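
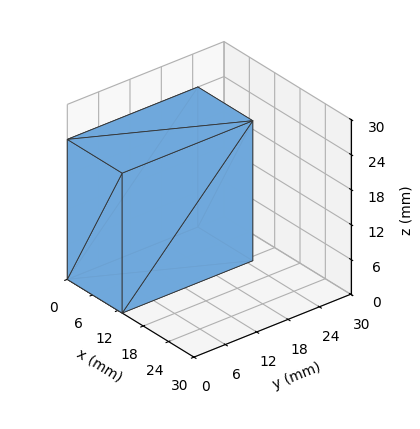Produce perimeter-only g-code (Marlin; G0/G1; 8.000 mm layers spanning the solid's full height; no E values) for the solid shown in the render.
Reading the render: the shape is a rectangular box, roughly 13 × 25 mm footprint and 24 mm tall (dimensions read to the nearest mm from the axis ticks). For the g-code, the solid's height is divided into equal slices at the stated Δz and each level perimeter traced with G1 moves after a G0 lift.

; perimeter-only toolpath
G21 ; units = mm
G90 ; absolute positioning
G28 ; home
; layer 1
G0 Z8.000
G0 X0.000 Y0.000
G1 X13.000 Y0.000
G1 X13.000 Y25.000
G1 X0.000 Y25.000
G1 X0.000 Y0.000
; layer 2
G0 Z16.000
G0 X0.000 Y0.000
G1 X13.000 Y0.000
G1 X13.000 Y25.000
G1 X0.000 Y25.000
G1 X0.000 Y0.000
; layer 3
G0 Z24.000
G0 X0.000 Y0.000
G1 X13.000 Y0.000
G1 X13.000 Y25.000
G1 X0.000 Y25.000
G1 X0.000 Y0.000
M2 ; end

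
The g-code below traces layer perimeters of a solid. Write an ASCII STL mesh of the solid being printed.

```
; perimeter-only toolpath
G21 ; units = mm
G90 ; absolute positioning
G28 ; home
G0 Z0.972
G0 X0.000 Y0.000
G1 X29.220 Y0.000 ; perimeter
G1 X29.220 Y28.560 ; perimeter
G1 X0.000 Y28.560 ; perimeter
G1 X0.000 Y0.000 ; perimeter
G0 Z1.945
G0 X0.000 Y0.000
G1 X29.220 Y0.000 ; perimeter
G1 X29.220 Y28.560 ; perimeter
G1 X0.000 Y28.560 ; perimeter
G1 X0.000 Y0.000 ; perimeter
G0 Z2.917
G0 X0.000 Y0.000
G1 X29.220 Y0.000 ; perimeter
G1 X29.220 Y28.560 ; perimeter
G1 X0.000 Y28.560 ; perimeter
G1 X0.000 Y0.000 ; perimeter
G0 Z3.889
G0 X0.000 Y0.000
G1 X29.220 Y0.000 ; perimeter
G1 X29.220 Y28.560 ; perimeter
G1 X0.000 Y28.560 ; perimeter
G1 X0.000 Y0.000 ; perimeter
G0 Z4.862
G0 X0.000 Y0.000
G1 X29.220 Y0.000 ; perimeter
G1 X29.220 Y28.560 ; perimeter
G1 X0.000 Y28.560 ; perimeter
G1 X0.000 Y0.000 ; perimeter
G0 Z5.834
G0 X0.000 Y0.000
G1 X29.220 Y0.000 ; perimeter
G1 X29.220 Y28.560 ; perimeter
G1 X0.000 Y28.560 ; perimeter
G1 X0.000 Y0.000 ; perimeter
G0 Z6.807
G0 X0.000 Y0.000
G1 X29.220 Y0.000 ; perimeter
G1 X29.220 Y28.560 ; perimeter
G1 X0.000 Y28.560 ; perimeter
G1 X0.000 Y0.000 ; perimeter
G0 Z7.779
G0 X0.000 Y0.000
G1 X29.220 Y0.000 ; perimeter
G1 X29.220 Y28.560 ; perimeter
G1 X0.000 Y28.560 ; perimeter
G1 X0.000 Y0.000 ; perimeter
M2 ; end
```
solid part
  facet normal 0.0000 0.0000 -1.0000
    outer loop
      vertex 29.220 28.560 0.000
      vertex 29.220 0.000 0.000
      vertex 0.000 0.000 0.000
    endloop
  endfacet
  facet normal 0.0000 0.0000 -1.0000
    outer loop
      vertex 0.000 28.560 0.000
      vertex 29.220 28.560 0.000
      vertex 0.000 0.000 0.000
    endloop
  endfacet
  facet normal 0.0000 0.0000 1.0000
    outer loop
      vertex 0.000 0.000 7.779
      vertex 29.220 0.000 7.779
      vertex 29.220 28.560 7.779
    endloop
  endfacet
  facet normal 0.0000 0.0000 1.0000
    outer loop
      vertex 0.000 0.000 7.779
      vertex 29.220 28.560 7.779
      vertex 0.000 28.560 7.779
    endloop
  endfacet
  facet normal 0.0000 -1.0000 0.0000
    outer loop
      vertex 0.000 0.000 0.000
      vertex 29.220 0.000 0.000
      vertex 29.220 0.000 7.779
    endloop
  endfacet
  facet normal 0.0000 -1.0000 0.0000
    outer loop
      vertex 0.000 0.000 0.000
      vertex 29.220 0.000 7.779
      vertex 0.000 0.000 7.779
    endloop
  endfacet
  facet normal 0.0000 1.0000 0.0000
    outer loop
      vertex 29.220 28.560 7.779
      vertex 29.220 28.560 0.000
      vertex 0.000 28.560 0.000
    endloop
  endfacet
  facet normal 0.0000 1.0000 0.0000
    outer loop
      vertex 0.000 28.560 7.779
      vertex 29.220 28.560 7.779
      vertex 0.000 28.560 0.000
    endloop
  endfacet
  facet normal -1.0000 0.0000 0.0000
    outer loop
      vertex 0.000 28.560 7.779
      vertex 0.000 28.560 0.000
      vertex 0.000 0.000 0.000
    endloop
  endfacet
  facet normal -1.0000 0.0000 0.0000
    outer loop
      vertex 0.000 0.000 7.779
      vertex 0.000 28.560 7.779
      vertex 0.000 0.000 0.000
    endloop
  endfacet
  facet normal 1.0000 0.0000 0.0000
    outer loop
      vertex 29.220 0.000 0.000
      vertex 29.220 28.560 0.000
      vertex 29.220 28.560 7.779
    endloop
  endfacet
  facet normal 1.0000 0.0000 0.0000
    outer loop
      vertex 29.220 0.000 0.000
      vertex 29.220 28.560 7.779
      vertex 29.220 0.000 7.779
    endloop
  endfacet
endsolid part

The G0 Z moves step by Δz≈0.972 mm. Every layer's G1 loop is the same polygon, so the solid is a straight extrusion of it from z=0 to z≈7.78. Closing with flat bottom and top caps and triangulating gives 12 facets — a rectangular box, roughly 29.2 × 28.6 mm footprint and 7.78 mm tall.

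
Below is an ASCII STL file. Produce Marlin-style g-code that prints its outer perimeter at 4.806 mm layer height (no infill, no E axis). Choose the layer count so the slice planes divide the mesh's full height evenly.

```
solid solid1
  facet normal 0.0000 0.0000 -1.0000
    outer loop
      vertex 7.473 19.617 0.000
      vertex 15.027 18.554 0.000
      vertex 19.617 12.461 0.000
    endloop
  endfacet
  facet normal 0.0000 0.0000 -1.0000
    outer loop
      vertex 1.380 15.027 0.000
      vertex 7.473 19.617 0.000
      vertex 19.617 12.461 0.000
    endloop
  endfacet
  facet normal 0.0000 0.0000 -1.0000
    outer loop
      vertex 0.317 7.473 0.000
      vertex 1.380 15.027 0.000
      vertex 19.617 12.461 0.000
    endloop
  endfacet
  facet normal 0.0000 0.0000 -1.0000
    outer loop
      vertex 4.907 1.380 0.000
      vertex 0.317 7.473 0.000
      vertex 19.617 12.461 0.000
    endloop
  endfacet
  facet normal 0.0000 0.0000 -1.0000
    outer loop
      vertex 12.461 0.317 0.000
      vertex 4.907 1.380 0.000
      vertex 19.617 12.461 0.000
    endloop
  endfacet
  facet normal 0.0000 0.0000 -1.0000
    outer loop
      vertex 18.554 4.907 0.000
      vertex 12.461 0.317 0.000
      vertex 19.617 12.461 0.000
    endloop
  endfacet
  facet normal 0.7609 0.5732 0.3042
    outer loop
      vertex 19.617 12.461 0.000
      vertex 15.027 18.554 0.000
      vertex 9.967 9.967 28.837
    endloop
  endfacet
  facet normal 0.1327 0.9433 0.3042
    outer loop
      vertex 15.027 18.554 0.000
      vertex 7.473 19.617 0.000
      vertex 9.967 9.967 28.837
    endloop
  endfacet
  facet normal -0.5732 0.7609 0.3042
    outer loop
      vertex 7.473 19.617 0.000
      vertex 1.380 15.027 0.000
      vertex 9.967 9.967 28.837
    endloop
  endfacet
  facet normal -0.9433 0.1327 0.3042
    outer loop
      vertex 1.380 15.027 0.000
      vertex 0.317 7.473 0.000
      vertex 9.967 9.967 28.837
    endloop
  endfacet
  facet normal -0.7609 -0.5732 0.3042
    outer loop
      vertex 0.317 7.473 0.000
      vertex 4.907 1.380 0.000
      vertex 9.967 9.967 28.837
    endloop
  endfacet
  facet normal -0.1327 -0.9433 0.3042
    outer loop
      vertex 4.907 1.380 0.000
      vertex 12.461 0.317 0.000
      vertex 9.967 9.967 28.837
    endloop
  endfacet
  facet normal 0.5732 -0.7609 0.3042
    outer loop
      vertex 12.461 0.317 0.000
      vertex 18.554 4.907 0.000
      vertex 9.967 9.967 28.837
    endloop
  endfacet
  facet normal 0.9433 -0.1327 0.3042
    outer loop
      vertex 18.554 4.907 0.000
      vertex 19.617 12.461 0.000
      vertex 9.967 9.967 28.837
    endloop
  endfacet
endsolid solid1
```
; perimeter-only toolpath
G21 ; units = mm
G90 ; absolute positioning
G28 ; home
; layer 1
G0 Z4.806
G0 X18.009 Y12.045
G1 X14.184 Y17.123
G1 X7.889 Y18.009
G1 X2.811 Y14.184
G1 X1.925 Y7.889
G1 X5.750 Y2.811
G1 X12.045 Y1.925
G1 X17.123 Y5.750
G1 X18.009 Y12.045
; layer 2
G0 Z9.612
G0 X16.400 Y11.630
G1 X13.340 Y15.692
G1 X8.304 Y16.400
G1 X4.242 Y13.340
G1 X3.534 Y8.304
G1 X6.594 Y4.242
G1 X11.630 Y3.534
G1 X15.692 Y6.594
G1 X16.400 Y11.630
; layer 3
G0 Z14.419
G0 X14.792 Y11.214
G1 X12.497 Y14.260
G1 X8.720 Y14.792
G1 X5.674 Y12.497
G1 X5.142 Y8.720
G1 X7.437 Y5.674
G1 X11.214 Y5.142
G1 X14.260 Y7.437
G1 X14.792 Y11.214
; layer 4
G0 Z19.225
G0 X13.184 Y10.798
G1 X11.654 Y12.829
G1 X9.136 Y13.184
G1 X7.105 Y11.654
G1 X6.750 Y9.136
G1 X8.280 Y7.105
G1 X10.798 Y6.750
G1 X12.829 Y8.280
G1 X13.184 Y10.798
; layer 5
G0 Z24.031
G0 X11.575 Y10.383
G1 X10.810 Y11.398
G1 X9.551 Y11.575
G1 X8.536 Y10.810
G1 X8.359 Y9.551
G1 X9.124 Y8.536
G1 X10.383 Y8.359
G1 X11.398 Y9.124
G1 X11.575 Y10.383
M2 ; end

The solid is a regular 8-sided pyramid, base circumscribed radius ≈ 9.97 mm, apex at z ≈ 28.8 mm. Slicing at Δz = 4.806 mm — 6 equal slices spanning the solid's height, so layer i sits at z = i·h/6 — gives 5 non-empty perimeters. Each is a 8-segment closed polygon; G0 lifts to the layer z and rapids to the start vertex, then G1 traces the edges. The cross-section shrinks linearly with z (the slice at the apex is degenerate and omitted).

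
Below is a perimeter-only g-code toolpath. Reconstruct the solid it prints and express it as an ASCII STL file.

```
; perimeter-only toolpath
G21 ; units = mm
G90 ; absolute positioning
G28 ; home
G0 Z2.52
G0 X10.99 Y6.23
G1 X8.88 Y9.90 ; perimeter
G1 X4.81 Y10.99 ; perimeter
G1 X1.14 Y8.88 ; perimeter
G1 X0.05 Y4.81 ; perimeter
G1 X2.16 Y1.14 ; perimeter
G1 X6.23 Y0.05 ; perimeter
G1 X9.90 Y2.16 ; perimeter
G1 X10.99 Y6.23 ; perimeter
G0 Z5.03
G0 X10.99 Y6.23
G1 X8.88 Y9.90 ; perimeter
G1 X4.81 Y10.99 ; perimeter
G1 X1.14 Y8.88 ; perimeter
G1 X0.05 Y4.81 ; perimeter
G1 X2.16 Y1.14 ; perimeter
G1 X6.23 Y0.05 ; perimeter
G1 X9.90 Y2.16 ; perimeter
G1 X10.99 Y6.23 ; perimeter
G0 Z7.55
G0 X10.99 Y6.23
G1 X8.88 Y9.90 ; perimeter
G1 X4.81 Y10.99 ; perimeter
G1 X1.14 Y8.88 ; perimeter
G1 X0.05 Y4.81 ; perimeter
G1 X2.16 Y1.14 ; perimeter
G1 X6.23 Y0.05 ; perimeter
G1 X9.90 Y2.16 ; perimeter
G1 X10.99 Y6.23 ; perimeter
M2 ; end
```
solid part
  facet normal 0.0000 0.0000 -1.0000
    outer loop
      vertex 4.81 10.99 0.00
      vertex 8.88 9.90 0.00
      vertex 10.99 6.23 0.00
    endloop
  endfacet
  facet normal 0.0000 0.0000 -1.0000
    outer loop
      vertex 1.14 8.88 0.00
      vertex 4.81 10.99 0.00
      vertex 10.99 6.23 0.00
    endloop
  endfacet
  facet normal 0.0000 0.0000 -1.0000
    outer loop
      vertex 0.05 4.81 0.00
      vertex 1.14 8.88 0.00
      vertex 10.99 6.23 0.00
    endloop
  endfacet
  facet normal 0.0000 0.0000 -1.0000
    outer loop
      vertex 2.16 1.14 0.00
      vertex 0.05 4.81 0.00
      vertex 10.99 6.23 0.00
    endloop
  endfacet
  facet normal 0.0000 0.0000 -1.0000
    outer loop
      vertex 6.23 0.05 0.00
      vertex 2.16 1.14 0.00
      vertex 10.99 6.23 0.00
    endloop
  endfacet
  facet normal 0.0000 0.0000 -1.0000
    outer loop
      vertex 9.90 2.16 0.00
      vertex 6.23 0.05 0.00
      vertex 10.99 6.23 0.00
    endloop
  endfacet
  facet normal 0.0000 0.0000 1.0000
    outer loop
      vertex 10.99 6.23 7.55
      vertex 8.88 9.90 7.55
      vertex 4.81 10.99 7.55
    endloop
  endfacet
  facet normal 0.0000 0.0000 1.0000
    outer loop
      vertex 10.99 6.23 7.55
      vertex 4.81 10.99 7.55
      vertex 1.14 8.88 7.55
    endloop
  endfacet
  facet normal 0.0000 0.0000 1.0000
    outer loop
      vertex 10.99 6.23 7.55
      vertex 1.14 8.88 7.55
      vertex 0.05 4.81 7.55
    endloop
  endfacet
  facet normal 0.0000 0.0000 1.0000
    outer loop
      vertex 10.99 6.23 7.55
      vertex 0.05 4.81 7.55
      vertex 2.16 1.14 7.55
    endloop
  endfacet
  facet normal 0.0000 0.0000 1.0000
    outer loop
      vertex 10.99 6.23 7.55
      vertex 2.16 1.14 7.55
      vertex 6.23 0.05 7.55
    endloop
  endfacet
  facet normal 0.0000 0.0000 1.0000
    outer loop
      vertex 10.99 6.23 7.55
      vertex 6.23 0.05 7.55
      vertex 9.90 2.16 7.55
    endloop
  endfacet
  facet normal 0.8669 0.4984 0.0000
    outer loop
      vertex 10.99 6.23 0.00
      vertex 8.88 9.90 0.00
      vertex 8.88 9.90 7.55
    endloop
  endfacet
  facet normal 0.8669 0.4984 0.0000
    outer loop
      vertex 10.99 6.23 0.00
      vertex 8.88 9.90 7.55
      vertex 10.99 6.23 7.55
    endloop
  endfacet
  facet normal 0.2587 0.9660 0.0000
    outer loop
      vertex 8.88 9.90 0.00
      vertex 4.81 10.99 0.00
      vertex 4.81 10.99 7.55
    endloop
  endfacet
  facet normal 0.2587 0.9660 0.0000
    outer loop
      vertex 8.88 9.90 0.00
      vertex 4.81 10.99 7.55
      vertex 8.88 9.90 7.55
    endloop
  endfacet
  facet normal -0.4984 0.8669 0.0000
    outer loop
      vertex 4.81 10.99 0.00
      vertex 1.14 8.88 0.00
      vertex 1.14 8.88 7.55
    endloop
  endfacet
  facet normal -0.4984 0.8669 0.0000
    outer loop
      vertex 4.81 10.99 0.00
      vertex 1.14 8.88 7.55
      vertex 4.81 10.99 7.55
    endloop
  endfacet
  facet normal -0.9660 0.2587 0.0000
    outer loop
      vertex 1.14 8.88 0.00
      vertex 0.05 4.81 0.00
      vertex 0.05 4.81 7.55
    endloop
  endfacet
  facet normal -0.9660 0.2587 0.0000
    outer loop
      vertex 1.14 8.88 0.00
      vertex 0.05 4.81 7.55
      vertex 1.14 8.88 7.55
    endloop
  endfacet
  facet normal -0.8669 -0.4984 0.0000
    outer loop
      vertex 0.05 4.81 0.00
      vertex 2.16 1.14 0.00
      vertex 2.16 1.14 7.55
    endloop
  endfacet
  facet normal -0.8669 -0.4984 0.0000
    outer loop
      vertex 0.05 4.81 0.00
      vertex 2.16 1.14 7.55
      vertex 0.05 4.81 7.55
    endloop
  endfacet
  facet normal -0.2587 -0.9660 0.0000
    outer loop
      vertex 2.16 1.14 0.00
      vertex 6.23 0.05 0.00
      vertex 6.23 0.05 7.55
    endloop
  endfacet
  facet normal -0.2587 -0.9660 0.0000
    outer loop
      vertex 2.16 1.14 0.00
      vertex 6.23 0.05 7.55
      vertex 2.16 1.14 7.55
    endloop
  endfacet
  facet normal 0.4984 -0.8669 0.0000
    outer loop
      vertex 6.23 0.05 0.00
      vertex 9.90 2.16 0.00
      vertex 9.90 2.16 7.55
    endloop
  endfacet
  facet normal 0.4984 -0.8669 0.0000
    outer loop
      vertex 6.23 0.05 0.00
      vertex 9.90 2.16 7.55
      vertex 6.23 0.05 7.55
    endloop
  endfacet
  facet normal 0.9660 -0.2587 0.0000
    outer loop
      vertex 9.90 2.16 0.00
      vertex 10.99 6.23 0.00
      vertex 10.99 6.23 7.55
    endloop
  endfacet
  facet normal 0.9660 -0.2587 0.0000
    outer loop
      vertex 9.90 2.16 0.00
      vertex 10.99 6.23 7.55
      vertex 9.90 2.16 7.55
    endloop
  endfacet
endsolid part

The G0 Z moves step by Δz≈2.52 mm. Every layer's G1 loop is the same polygon, so the solid is a straight extrusion of it from z=0 to z≈7.55. Closing with flat bottom and top caps and triangulating gives 28 facets — a regular 8-sided prism (a cylinder approximated with 8 flat sides), circumscribed radius ≈ 5.52 mm, height ≈ 7.55 mm.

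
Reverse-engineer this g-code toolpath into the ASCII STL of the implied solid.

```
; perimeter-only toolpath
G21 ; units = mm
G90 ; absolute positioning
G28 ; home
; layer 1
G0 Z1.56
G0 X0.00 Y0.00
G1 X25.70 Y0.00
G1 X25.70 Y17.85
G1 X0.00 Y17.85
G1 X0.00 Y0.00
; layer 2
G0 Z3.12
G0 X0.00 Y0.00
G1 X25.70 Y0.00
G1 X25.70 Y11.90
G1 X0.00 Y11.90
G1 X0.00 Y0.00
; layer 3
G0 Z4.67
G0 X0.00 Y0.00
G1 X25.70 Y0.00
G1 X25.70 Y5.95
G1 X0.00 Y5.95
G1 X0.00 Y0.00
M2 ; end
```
solid part
  facet normal 0.0000 0.0000 -1.0000
    outer loop
      vertex 25.70 23.80 0.00
      vertex 25.70 0.00 0.00
      vertex 0.00 0.00 0.00
    endloop
  endfacet
  facet normal 0.0000 0.0000 -1.0000
    outer loop
      vertex 0.00 23.80 0.00
      vertex 25.70 23.80 0.00
      vertex 0.00 0.00 0.00
    endloop
  endfacet
  facet normal 0.0000 -1.0000 0.0000
    outer loop
      vertex 0.00 0.00 0.00
      vertex 25.70 0.00 0.00
      vertex 25.70 0.00 6.23
    endloop
  endfacet
  facet normal 0.0000 -1.0000 0.0000
    outer loop
      vertex 0.00 0.00 0.00
      vertex 25.70 0.00 6.23
      vertex 0.00 0.00 6.23
    endloop
  endfacet
  facet normal 0.0000 0.2532 0.9674
    outer loop
      vertex 0.00 0.00 6.23
      vertex 25.70 0.00 6.23
      vertex 25.70 23.80 0.00
    endloop
  endfacet
  facet normal 0.0000 0.2532 0.9674
    outer loop
      vertex 0.00 0.00 6.23
      vertex 25.70 23.80 0.00
      vertex 0.00 23.80 0.00
    endloop
  endfacet
  facet normal -1.0000 0.0000 0.0000
    outer loop
      vertex 0.00 0.00 6.23
      vertex 0.00 23.80 0.00
      vertex 0.00 0.00 0.00
    endloop
  endfacet
  facet normal 1.0000 0.0000 0.0000
    outer loop
      vertex 25.70 0.00 0.00
      vertex 25.70 23.80 0.00
      vertex 25.70 0.00 6.23
    endloop
  endfacet
endsolid part

The G0 Z moves step by Δz≈1.56 mm. The G1 loops shrink linearly with z, so the solid tapers from its base footprint up to z≈6.23. Closing with a flat bottom cap and the tapered top and triangulating gives 8 facets — a wedge (ramp): 25.7 × 23.8 mm base, rising to 6.23 mm along the y=0 edge and sloping linearly to z=0 at y=23.8.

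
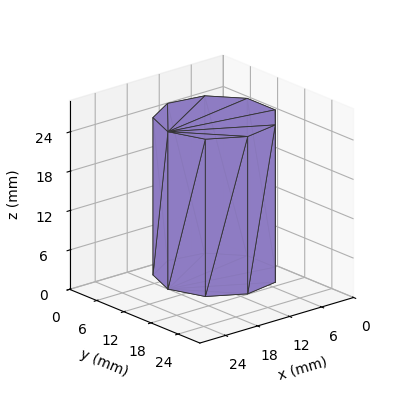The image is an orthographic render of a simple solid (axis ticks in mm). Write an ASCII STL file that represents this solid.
Reading the render: the shape is a regular 9-sided prism (a cylinder approximated with 9 flat sides), circumscribed radius ≈ 9 mm, height ≈ 24 mm (dimensions read to the nearest mm from the axis ticks). For the STL, each face is triangulated and given an outward normal.

solid part
  facet normal 0.0000 0.0000 -1.0000
    outer loop
      vertex 10.563 17.863 0.000
      vertex 15.894 14.785 0.000
      vertex 18.000 9.000 0.000
    endloop
  endfacet
  facet normal 0.0000 0.0000 -1.0000
    outer loop
      vertex 4.500 16.794 0.000
      vertex 10.563 17.863 0.000
      vertex 18.000 9.000 0.000
    endloop
  endfacet
  facet normal 0.0000 0.0000 -1.0000
    outer loop
      vertex 0.543 12.078 0.000
      vertex 4.500 16.794 0.000
      vertex 18.000 9.000 0.000
    endloop
  endfacet
  facet normal 0.0000 0.0000 -1.0000
    outer loop
      vertex 0.543 5.922 0.000
      vertex 0.543 12.078 0.000
      vertex 18.000 9.000 0.000
    endloop
  endfacet
  facet normal 0.0000 0.0000 -1.0000
    outer loop
      vertex 4.500 1.206 0.000
      vertex 0.543 5.922 0.000
      vertex 18.000 9.000 0.000
    endloop
  endfacet
  facet normal 0.0000 0.0000 -1.0000
    outer loop
      vertex 10.563 0.137 0.000
      vertex 4.500 1.206 0.000
      vertex 18.000 9.000 0.000
    endloop
  endfacet
  facet normal 0.0000 0.0000 -1.0000
    outer loop
      vertex 15.894 3.215 0.000
      vertex 10.563 0.137 0.000
      vertex 18.000 9.000 0.000
    endloop
  endfacet
  facet normal 0.0000 0.0000 1.0000
    outer loop
      vertex 18.000 9.000 24.000
      vertex 15.894 14.785 24.000
      vertex 10.563 17.863 24.000
    endloop
  endfacet
  facet normal 0.0000 0.0000 1.0000
    outer loop
      vertex 18.000 9.000 24.000
      vertex 10.563 17.863 24.000
      vertex 4.500 16.794 24.000
    endloop
  endfacet
  facet normal 0.0000 0.0000 1.0000
    outer loop
      vertex 18.000 9.000 24.000
      vertex 4.500 16.794 24.000
      vertex 0.543 12.078 24.000
    endloop
  endfacet
  facet normal 0.0000 0.0000 1.0000
    outer loop
      vertex 18.000 9.000 24.000
      vertex 0.543 12.078 24.000
      vertex 0.543 5.922 24.000
    endloop
  endfacet
  facet normal 0.0000 0.0000 1.0000
    outer loop
      vertex 18.000 9.000 24.000
      vertex 0.543 5.922 24.000
      vertex 4.500 1.206 24.000
    endloop
  endfacet
  facet normal 0.0000 0.0000 1.0000
    outer loop
      vertex 18.000 9.000 24.000
      vertex 4.500 1.206 24.000
      vertex 10.563 0.137 24.000
    endloop
  endfacet
  facet normal 0.0000 0.0000 1.0000
    outer loop
      vertex 18.000 9.000 24.000
      vertex 10.563 0.137 24.000
      vertex 15.894 3.215 24.000
    endloop
  endfacet
  facet normal 0.9397 0.3421 0.0000
    outer loop
      vertex 18.000 9.000 0.000
      vertex 15.894 14.785 0.000
      vertex 15.894 14.785 24.000
    endloop
  endfacet
  facet normal 0.9397 0.3421 0.0000
    outer loop
      vertex 18.000 9.000 0.000
      vertex 15.894 14.785 24.000
      vertex 18.000 9.000 24.000
    endloop
  endfacet
  facet normal 0.5000 0.8660 0.0000
    outer loop
      vertex 15.894 14.785 0.000
      vertex 10.563 17.863 0.000
      vertex 10.563 17.863 24.000
    endloop
  endfacet
  facet normal 0.5000 0.8660 0.0000
    outer loop
      vertex 15.894 14.785 0.000
      vertex 10.563 17.863 24.000
      vertex 15.894 14.785 24.000
    endloop
  endfacet
  facet normal -0.1736 0.9848 0.0000
    outer loop
      vertex 10.563 17.863 0.000
      vertex 4.500 16.794 0.000
      vertex 4.500 16.794 24.000
    endloop
  endfacet
  facet normal -0.1736 0.9848 0.0000
    outer loop
      vertex 10.563 17.863 0.000
      vertex 4.500 16.794 24.000
      vertex 10.563 17.863 24.000
    endloop
  endfacet
  facet normal -0.7661 0.6428 0.0000
    outer loop
      vertex 4.500 16.794 0.000
      vertex 0.543 12.078 0.000
      vertex 0.543 12.078 24.000
    endloop
  endfacet
  facet normal -0.7661 0.6428 0.0000
    outer loop
      vertex 4.500 16.794 0.000
      vertex 0.543 12.078 24.000
      vertex 4.500 16.794 24.000
    endloop
  endfacet
  facet normal -1.0000 0.0000 0.0000
    outer loop
      vertex 0.543 12.078 0.000
      vertex 0.543 5.922 0.000
      vertex 0.543 5.922 24.000
    endloop
  endfacet
  facet normal -1.0000 0.0000 0.0000
    outer loop
      vertex 0.543 12.078 0.000
      vertex 0.543 5.922 24.000
      vertex 0.543 12.078 24.000
    endloop
  endfacet
  facet normal -0.7661 -0.6428 0.0000
    outer loop
      vertex 0.543 5.922 0.000
      vertex 4.500 1.206 0.000
      vertex 4.500 1.206 24.000
    endloop
  endfacet
  facet normal -0.7661 -0.6428 0.0000
    outer loop
      vertex 0.543 5.922 0.000
      vertex 4.500 1.206 24.000
      vertex 0.543 5.922 24.000
    endloop
  endfacet
  facet normal -0.1736 -0.9848 0.0000
    outer loop
      vertex 4.500 1.206 0.000
      vertex 10.563 0.137 0.000
      vertex 10.563 0.137 24.000
    endloop
  endfacet
  facet normal -0.1736 -0.9848 0.0000
    outer loop
      vertex 4.500 1.206 0.000
      vertex 10.563 0.137 24.000
      vertex 4.500 1.206 24.000
    endloop
  endfacet
  facet normal 0.5000 -0.8660 0.0000
    outer loop
      vertex 10.563 0.137 0.000
      vertex 15.894 3.215 0.000
      vertex 15.894 3.215 24.000
    endloop
  endfacet
  facet normal 0.5000 -0.8660 0.0000
    outer loop
      vertex 10.563 0.137 0.000
      vertex 15.894 3.215 24.000
      vertex 10.563 0.137 24.000
    endloop
  endfacet
  facet normal 0.9397 -0.3421 0.0000
    outer loop
      vertex 15.894 3.215 0.000
      vertex 18.000 9.000 0.000
      vertex 18.000 9.000 24.000
    endloop
  endfacet
  facet normal 0.9397 -0.3421 0.0000
    outer loop
      vertex 15.894 3.215 0.000
      vertex 18.000 9.000 24.000
      vertex 15.894 3.215 24.000
    endloop
  endfacet
endsolid part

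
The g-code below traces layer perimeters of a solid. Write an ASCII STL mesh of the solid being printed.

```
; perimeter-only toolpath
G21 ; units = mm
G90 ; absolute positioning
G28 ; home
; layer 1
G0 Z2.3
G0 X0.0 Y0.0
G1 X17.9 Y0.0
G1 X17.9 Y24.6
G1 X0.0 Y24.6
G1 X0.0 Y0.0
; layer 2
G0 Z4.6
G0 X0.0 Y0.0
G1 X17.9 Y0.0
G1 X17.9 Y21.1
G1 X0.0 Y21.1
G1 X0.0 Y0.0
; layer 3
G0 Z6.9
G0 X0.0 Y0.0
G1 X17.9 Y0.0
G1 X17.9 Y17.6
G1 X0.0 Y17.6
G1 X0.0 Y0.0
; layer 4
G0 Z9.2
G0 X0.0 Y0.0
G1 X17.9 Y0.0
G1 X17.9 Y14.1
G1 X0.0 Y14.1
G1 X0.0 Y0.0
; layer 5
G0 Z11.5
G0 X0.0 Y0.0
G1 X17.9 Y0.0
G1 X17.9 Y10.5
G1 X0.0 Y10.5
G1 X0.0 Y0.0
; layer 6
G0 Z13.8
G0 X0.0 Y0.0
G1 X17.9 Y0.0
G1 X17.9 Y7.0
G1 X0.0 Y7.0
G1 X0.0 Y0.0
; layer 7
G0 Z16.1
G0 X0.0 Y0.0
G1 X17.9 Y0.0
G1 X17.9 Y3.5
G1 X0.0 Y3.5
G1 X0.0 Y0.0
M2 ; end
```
solid part
  facet normal 0.0000 0.0000 -1.0000
    outer loop
      vertex 17.9 28.1 0.0
      vertex 17.9 0.0 0.0
      vertex 0.0 0.0 0.0
    endloop
  endfacet
  facet normal 0.0000 0.0000 -1.0000
    outer loop
      vertex 0.0 28.1 0.0
      vertex 17.9 28.1 0.0
      vertex 0.0 0.0 0.0
    endloop
  endfacet
  facet normal 0.0000 -1.0000 0.0000
    outer loop
      vertex 0.0 0.0 0.0
      vertex 17.9 0.0 0.0
      vertex 17.9 0.0 18.4
    endloop
  endfacet
  facet normal 0.0000 -1.0000 0.0000
    outer loop
      vertex 0.0 0.0 0.0
      vertex 17.9 0.0 18.4
      vertex 0.0 0.0 18.4
    endloop
  endfacet
  facet normal 0.0000 0.5478 0.8366
    outer loop
      vertex 0.0 0.0 18.4
      vertex 17.9 0.0 18.4
      vertex 17.9 28.1 0.0
    endloop
  endfacet
  facet normal 0.0000 0.5478 0.8366
    outer loop
      vertex 0.0 0.0 18.4
      vertex 17.9 28.1 0.0
      vertex 0.0 28.1 0.0
    endloop
  endfacet
  facet normal -1.0000 0.0000 0.0000
    outer loop
      vertex 0.0 0.0 18.4
      vertex 0.0 28.1 0.0
      vertex 0.0 0.0 0.0
    endloop
  endfacet
  facet normal 1.0000 0.0000 0.0000
    outer loop
      vertex 17.9 0.0 0.0
      vertex 17.9 28.1 0.0
      vertex 17.9 0.0 18.4
    endloop
  endfacet
endsolid part

The G0 Z moves step by Δz≈2.3 mm. The G1 loops shrink linearly with z, so the solid tapers from its base footprint up to z≈18.4. Closing with a flat bottom cap and the tapered top and triangulating gives 8 facets — a wedge (ramp): 17.9 × 28.1 mm base, rising to 18.4 mm along the y=0 edge and sloping linearly to z=0 at y=28.1.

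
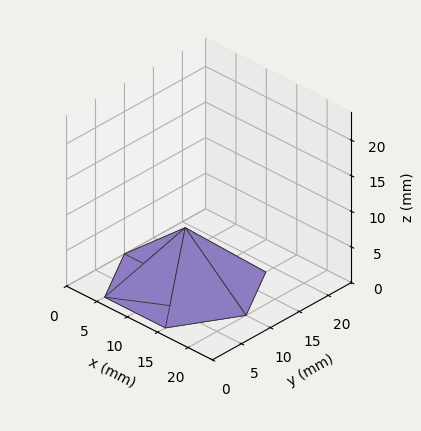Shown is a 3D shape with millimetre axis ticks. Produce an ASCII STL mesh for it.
Reading the render: the shape is a regular 6-sided pyramid, base circumscribed radius ≈ 10 mm, apex at z ≈ 8 mm (dimensions read to the nearest mm from the axis ticks). For the STL, each face is triangulated and given an outward normal.

solid part
  facet normal 0.0000 0.0000 -1.0000
    outer loop
      vertex 5.00 18.66 0.00
      vertex 15.00 18.66 0.00
      vertex 20.00 10.00 0.00
    endloop
  endfacet
  facet normal 0.0000 0.0000 -1.0000
    outer loop
      vertex 0.00 10.00 0.00
      vertex 5.00 18.66 0.00
      vertex 20.00 10.00 0.00
    endloop
  endfacet
  facet normal 0.0000 0.0000 -1.0000
    outer loop
      vertex 5.00 1.34 0.00
      vertex 0.00 10.00 0.00
      vertex 20.00 10.00 0.00
    endloop
  endfacet
  facet normal 0.0000 0.0000 -1.0000
    outer loop
      vertex 15.00 1.34 0.00
      vertex 5.00 1.34 0.00
      vertex 20.00 10.00 0.00
    endloop
  endfacet
  facet normal 0.5876 0.3393 0.7346
    outer loop
      vertex 20.00 10.00 0.00
      vertex 15.00 18.66 0.00
      vertex 10.00 10.00 8.00
    endloop
  endfacet
  facet normal 0.0000 0.6786 0.7345
    outer loop
      vertex 15.00 18.66 0.00
      vertex 5.00 18.66 0.00
      vertex 10.00 10.00 8.00
    endloop
  endfacet
  facet normal -0.5876 0.3393 0.7346
    outer loop
      vertex 5.00 18.66 0.00
      vertex 0.00 10.00 0.00
      vertex 10.00 10.00 8.00
    endloop
  endfacet
  facet normal -0.5876 -0.3393 0.7346
    outer loop
      vertex 0.00 10.00 0.00
      vertex 5.00 1.34 0.00
      vertex 10.00 10.00 8.00
    endloop
  endfacet
  facet normal 0.0000 -0.6786 0.7345
    outer loop
      vertex 5.00 1.34 0.00
      vertex 15.00 1.34 0.00
      vertex 10.00 10.00 8.00
    endloop
  endfacet
  facet normal 0.5876 -0.3393 0.7346
    outer loop
      vertex 15.00 1.34 0.00
      vertex 20.00 10.00 0.00
      vertex 10.00 10.00 8.00
    endloop
  endfacet
endsolid part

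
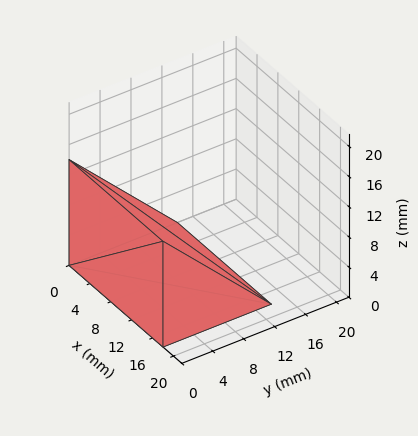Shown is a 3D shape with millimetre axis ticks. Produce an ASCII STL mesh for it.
Reading the render: the shape is a wedge (ramp): 18 × 14 mm base, rising to 14 mm along the y=0 edge and sloping linearly to z=0 at y=14 (dimensions read to the nearest mm from the axis ticks). For the STL, each face is triangulated and given an outward normal.

solid part
  facet normal 0.0000 0.0000 -1.0000
    outer loop
      vertex 18.000 14.000 0.000
      vertex 18.000 0.000 0.000
      vertex 0.000 0.000 0.000
    endloop
  endfacet
  facet normal 0.0000 0.0000 -1.0000
    outer loop
      vertex 0.000 14.000 0.000
      vertex 18.000 14.000 0.000
      vertex 0.000 0.000 0.000
    endloop
  endfacet
  facet normal 0.0000 -1.0000 0.0000
    outer loop
      vertex 0.000 0.000 0.000
      vertex 18.000 0.000 0.000
      vertex 18.000 0.000 14.000
    endloop
  endfacet
  facet normal 0.0000 -1.0000 0.0000
    outer loop
      vertex 0.000 0.000 0.000
      vertex 18.000 0.000 14.000
      vertex 0.000 0.000 14.000
    endloop
  endfacet
  facet normal 0.0000 0.7071 0.7071
    outer loop
      vertex 0.000 0.000 14.000
      vertex 18.000 0.000 14.000
      vertex 18.000 14.000 0.000
    endloop
  endfacet
  facet normal 0.0000 0.7071 0.7071
    outer loop
      vertex 0.000 0.000 14.000
      vertex 18.000 14.000 0.000
      vertex 0.000 14.000 0.000
    endloop
  endfacet
  facet normal -1.0000 0.0000 0.0000
    outer loop
      vertex 0.000 0.000 14.000
      vertex 0.000 14.000 0.000
      vertex 0.000 0.000 0.000
    endloop
  endfacet
  facet normal 1.0000 0.0000 0.0000
    outer loop
      vertex 18.000 0.000 0.000
      vertex 18.000 14.000 0.000
      vertex 18.000 0.000 14.000
    endloop
  endfacet
endsolid part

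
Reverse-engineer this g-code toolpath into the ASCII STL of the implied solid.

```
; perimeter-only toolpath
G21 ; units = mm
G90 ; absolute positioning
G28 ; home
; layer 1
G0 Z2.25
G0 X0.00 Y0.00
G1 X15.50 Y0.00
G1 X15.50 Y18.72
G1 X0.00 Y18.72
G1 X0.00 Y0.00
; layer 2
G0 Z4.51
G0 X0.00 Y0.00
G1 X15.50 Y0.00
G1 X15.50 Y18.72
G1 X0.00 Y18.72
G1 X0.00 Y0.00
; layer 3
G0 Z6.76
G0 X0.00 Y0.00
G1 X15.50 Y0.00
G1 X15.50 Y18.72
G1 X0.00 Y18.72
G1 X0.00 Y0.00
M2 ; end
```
solid part
  facet normal 0.0000 0.0000 -1.0000
    outer loop
      vertex 15.50 18.72 0.00
      vertex 15.50 0.00 0.00
      vertex 0.00 0.00 0.00
    endloop
  endfacet
  facet normal 0.0000 0.0000 -1.0000
    outer loop
      vertex 0.00 18.72 0.00
      vertex 15.50 18.72 0.00
      vertex 0.00 0.00 0.00
    endloop
  endfacet
  facet normal 0.0000 0.0000 1.0000
    outer loop
      vertex 0.00 0.00 6.76
      vertex 15.50 0.00 6.76
      vertex 15.50 18.72 6.76
    endloop
  endfacet
  facet normal 0.0000 0.0000 1.0000
    outer loop
      vertex 0.00 0.00 6.76
      vertex 15.50 18.72 6.76
      vertex 0.00 18.72 6.76
    endloop
  endfacet
  facet normal 0.0000 -1.0000 0.0000
    outer loop
      vertex 0.00 0.00 0.00
      vertex 15.50 0.00 0.00
      vertex 15.50 0.00 6.76
    endloop
  endfacet
  facet normal 0.0000 -1.0000 0.0000
    outer loop
      vertex 0.00 0.00 0.00
      vertex 15.50 0.00 6.76
      vertex 0.00 0.00 6.76
    endloop
  endfacet
  facet normal 0.0000 1.0000 0.0000
    outer loop
      vertex 15.50 18.72 6.76
      vertex 15.50 18.72 0.00
      vertex 0.00 18.72 0.00
    endloop
  endfacet
  facet normal 0.0000 1.0000 0.0000
    outer loop
      vertex 0.00 18.72 6.76
      vertex 15.50 18.72 6.76
      vertex 0.00 18.72 0.00
    endloop
  endfacet
  facet normal -1.0000 0.0000 0.0000
    outer loop
      vertex 0.00 18.72 6.76
      vertex 0.00 18.72 0.00
      vertex 0.00 0.00 0.00
    endloop
  endfacet
  facet normal -1.0000 0.0000 0.0000
    outer loop
      vertex 0.00 0.00 6.76
      vertex 0.00 18.72 6.76
      vertex 0.00 0.00 0.00
    endloop
  endfacet
  facet normal 1.0000 0.0000 0.0000
    outer loop
      vertex 15.50 0.00 0.00
      vertex 15.50 18.72 0.00
      vertex 15.50 18.72 6.76
    endloop
  endfacet
  facet normal 1.0000 0.0000 0.0000
    outer loop
      vertex 15.50 0.00 0.00
      vertex 15.50 18.72 6.76
      vertex 15.50 0.00 6.76
    endloop
  endfacet
endsolid part

The G0 Z moves step by Δz≈2.25 mm. Every layer's G1 loop is the same polygon, so the solid is a straight extrusion of it from z=0 to z≈6.76. Closing with flat bottom and top caps and triangulating gives 12 facets — a rectangular box, roughly 15.5 × 18.7 mm footprint and 6.76 mm tall.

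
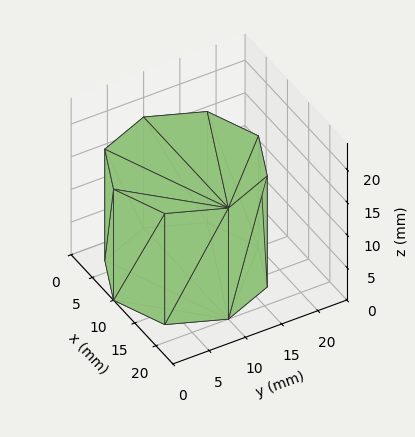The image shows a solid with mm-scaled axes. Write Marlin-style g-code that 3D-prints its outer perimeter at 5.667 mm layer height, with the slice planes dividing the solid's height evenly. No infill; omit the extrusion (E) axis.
Reading the render: the shape is a regular 8-sided prism (a cylinder approximated with 8 flat sides), circumscribed radius ≈ 10 mm, height ≈ 17 mm (dimensions read to the nearest mm from the axis ticks). For the g-code, the solid's height is divided into equal slices at the stated Δz and each level perimeter traced with G1 moves after a G0 lift.

; perimeter-only toolpath
G21 ; units = mm
G90 ; absolute positioning
G28 ; home
; layer 1
G0 Z5.667
G0 X20.000 Y10.000
G1 X17.071 Y17.071
G1 X10.000 Y20.000
G1 X2.929 Y17.071
G1 X0.000 Y10.000
G1 X2.929 Y2.929
G1 X10.000 Y0.000
G1 X17.071 Y2.929
G1 X20.000 Y10.000
; layer 2
G0 Z11.333
G0 X20.000 Y10.000
G1 X17.071 Y17.071
G1 X10.000 Y20.000
G1 X2.929 Y17.071
G1 X0.000 Y10.000
G1 X2.929 Y2.929
G1 X10.000 Y0.000
G1 X17.071 Y2.929
G1 X20.000 Y10.000
; layer 3
G0 Z17.000
G0 X20.000 Y10.000
G1 X17.071 Y17.071
G1 X10.000 Y20.000
G1 X2.929 Y17.071
G1 X0.000 Y10.000
G1 X2.929 Y2.929
G1 X10.000 Y0.000
G1 X17.071 Y2.929
G1 X20.000 Y10.000
M2 ; end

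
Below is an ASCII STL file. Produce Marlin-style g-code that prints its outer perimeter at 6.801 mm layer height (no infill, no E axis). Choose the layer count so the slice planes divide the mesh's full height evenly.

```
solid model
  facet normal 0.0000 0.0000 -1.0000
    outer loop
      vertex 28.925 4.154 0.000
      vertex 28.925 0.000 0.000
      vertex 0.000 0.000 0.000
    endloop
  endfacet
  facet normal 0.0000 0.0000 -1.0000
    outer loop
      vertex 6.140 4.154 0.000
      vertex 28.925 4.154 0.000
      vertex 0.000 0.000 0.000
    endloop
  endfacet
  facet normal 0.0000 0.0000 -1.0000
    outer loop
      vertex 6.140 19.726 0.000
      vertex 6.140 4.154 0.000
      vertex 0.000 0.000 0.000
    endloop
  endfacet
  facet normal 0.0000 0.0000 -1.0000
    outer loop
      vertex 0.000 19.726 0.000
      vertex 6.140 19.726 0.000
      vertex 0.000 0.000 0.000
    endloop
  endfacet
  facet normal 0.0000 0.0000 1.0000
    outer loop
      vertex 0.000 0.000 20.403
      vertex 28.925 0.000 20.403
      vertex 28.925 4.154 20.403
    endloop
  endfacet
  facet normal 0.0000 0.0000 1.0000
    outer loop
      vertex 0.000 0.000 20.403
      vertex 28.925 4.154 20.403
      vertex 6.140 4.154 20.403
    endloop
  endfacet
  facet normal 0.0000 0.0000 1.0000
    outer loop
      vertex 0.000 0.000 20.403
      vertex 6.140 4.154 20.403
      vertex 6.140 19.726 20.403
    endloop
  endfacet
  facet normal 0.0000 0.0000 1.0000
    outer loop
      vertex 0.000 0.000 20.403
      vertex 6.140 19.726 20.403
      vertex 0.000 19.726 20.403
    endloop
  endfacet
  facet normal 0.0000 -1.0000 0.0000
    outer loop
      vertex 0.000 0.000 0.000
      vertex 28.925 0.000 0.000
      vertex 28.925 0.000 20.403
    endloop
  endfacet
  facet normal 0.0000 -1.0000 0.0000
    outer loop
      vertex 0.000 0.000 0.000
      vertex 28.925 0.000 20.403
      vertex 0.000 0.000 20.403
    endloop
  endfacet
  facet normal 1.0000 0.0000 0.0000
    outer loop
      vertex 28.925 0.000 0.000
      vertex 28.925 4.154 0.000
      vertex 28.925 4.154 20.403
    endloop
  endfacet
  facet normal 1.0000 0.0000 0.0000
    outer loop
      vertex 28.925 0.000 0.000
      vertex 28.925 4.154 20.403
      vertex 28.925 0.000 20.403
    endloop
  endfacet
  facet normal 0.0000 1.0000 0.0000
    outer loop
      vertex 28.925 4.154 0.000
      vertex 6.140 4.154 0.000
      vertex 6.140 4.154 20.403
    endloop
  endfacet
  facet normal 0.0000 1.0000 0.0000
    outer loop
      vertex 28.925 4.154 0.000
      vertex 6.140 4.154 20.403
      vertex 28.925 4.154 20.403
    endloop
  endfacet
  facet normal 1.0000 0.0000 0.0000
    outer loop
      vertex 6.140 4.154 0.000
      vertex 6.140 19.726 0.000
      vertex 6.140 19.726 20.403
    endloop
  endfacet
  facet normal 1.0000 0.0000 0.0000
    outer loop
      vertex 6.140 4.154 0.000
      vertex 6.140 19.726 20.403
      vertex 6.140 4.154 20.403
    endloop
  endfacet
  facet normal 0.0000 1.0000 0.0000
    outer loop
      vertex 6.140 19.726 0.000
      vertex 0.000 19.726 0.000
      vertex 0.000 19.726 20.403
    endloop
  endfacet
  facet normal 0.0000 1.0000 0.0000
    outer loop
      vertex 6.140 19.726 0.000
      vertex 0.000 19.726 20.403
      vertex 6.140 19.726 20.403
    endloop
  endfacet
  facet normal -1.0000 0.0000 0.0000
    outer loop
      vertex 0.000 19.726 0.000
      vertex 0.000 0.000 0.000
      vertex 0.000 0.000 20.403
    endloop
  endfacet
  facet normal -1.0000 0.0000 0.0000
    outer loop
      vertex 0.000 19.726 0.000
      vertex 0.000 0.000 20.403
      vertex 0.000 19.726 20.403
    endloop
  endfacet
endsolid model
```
; perimeter-only toolpath
G21 ; units = mm
G90 ; absolute positioning
G28 ; home
; layer 1
G0 Z6.801
G0 X0.000 Y0.000
G1 X28.925 Y0.000
G1 X28.925 Y4.154
G1 X6.140 Y4.154
G1 X6.140 Y19.726
G1 X0.000 Y19.726
G1 X0.000 Y0.000
; layer 2
G0 Z13.602
G0 X0.000 Y0.000
G1 X28.925 Y0.000
G1 X28.925 Y4.154
G1 X6.140 Y4.154
G1 X6.140 Y19.726
G1 X0.000 Y19.726
G1 X0.000 Y0.000
; layer 3
G0 Z20.403
G0 X0.000 Y0.000
G1 X28.925 Y0.000
G1 X28.925 Y4.154
G1 X6.140 Y4.154
G1 X6.140 Y19.726
G1 X0.000 Y19.726
G1 X0.000 Y0.000
M2 ; end

The solid is an L-shaped prism: outer 28.9 × 19.7 mm, arm thicknesses ≈ 4.15 mm (horizontal) and 6.14 mm (vertical), extruded 20.4 mm in z. Slicing at Δz = 6.801 mm — 3 equal slices spanning the solid's height, so layer i sits at z = i·h/3 — gives 3 non-empty perimeters. Each is a 6-segment closed polygon; G0 lifts to the layer z and rapids to the start vertex, then G1 traces the edges.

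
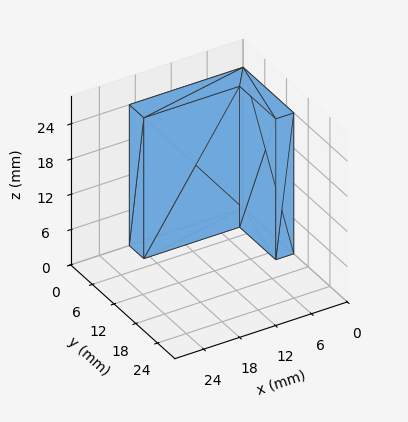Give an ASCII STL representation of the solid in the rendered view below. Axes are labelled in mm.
Reading the render: the shape is an L-shaped prism: outer 19 × 14 mm, arm thicknesses ≈ 4 mm (horizontal) and 3 mm (vertical), extruded 24 mm in z (dimensions read to the nearest mm from the axis ticks). For the STL, each face is triangulated and given an outward normal.

solid part
  facet normal 0.0000 0.0000 -1.0000
    outer loop
      vertex 19.0 4.0 0.0
      vertex 19.0 0.0 0.0
      vertex 0.0 0.0 0.0
    endloop
  endfacet
  facet normal 0.0000 0.0000 -1.0000
    outer loop
      vertex 3.0 4.0 0.0
      vertex 19.0 4.0 0.0
      vertex 0.0 0.0 0.0
    endloop
  endfacet
  facet normal 0.0000 0.0000 -1.0000
    outer loop
      vertex 3.0 14.0 0.0
      vertex 3.0 4.0 0.0
      vertex 0.0 0.0 0.0
    endloop
  endfacet
  facet normal 0.0000 0.0000 -1.0000
    outer loop
      vertex 0.0 14.0 0.0
      vertex 3.0 14.0 0.0
      vertex 0.0 0.0 0.0
    endloop
  endfacet
  facet normal 0.0000 0.0000 1.0000
    outer loop
      vertex 0.0 0.0 24.0
      vertex 19.0 0.0 24.0
      vertex 19.0 4.0 24.0
    endloop
  endfacet
  facet normal 0.0000 0.0000 1.0000
    outer loop
      vertex 0.0 0.0 24.0
      vertex 19.0 4.0 24.0
      vertex 3.0 4.0 24.0
    endloop
  endfacet
  facet normal 0.0000 0.0000 1.0000
    outer loop
      vertex 0.0 0.0 24.0
      vertex 3.0 4.0 24.0
      vertex 3.0 14.0 24.0
    endloop
  endfacet
  facet normal 0.0000 0.0000 1.0000
    outer loop
      vertex 0.0 0.0 24.0
      vertex 3.0 14.0 24.0
      vertex 0.0 14.0 24.0
    endloop
  endfacet
  facet normal 0.0000 -1.0000 0.0000
    outer loop
      vertex 0.0 0.0 0.0
      vertex 19.0 0.0 0.0
      vertex 19.0 0.0 24.0
    endloop
  endfacet
  facet normal 0.0000 -1.0000 0.0000
    outer loop
      vertex 0.0 0.0 0.0
      vertex 19.0 0.0 24.0
      vertex 0.0 0.0 24.0
    endloop
  endfacet
  facet normal 1.0000 0.0000 0.0000
    outer loop
      vertex 19.0 0.0 0.0
      vertex 19.0 4.0 0.0
      vertex 19.0 4.0 24.0
    endloop
  endfacet
  facet normal 1.0000 0.0000 0.0000
    outer loop
      vertex 19.0 0.0 0.0
      vertex 19.0 4.0 24.0
      vertex 19.0 0.0 24.0
    endloop
  endfacet
  facet normal 0.0000 1.0000 0.0000
    outer loop
      vertex 19.0 4.0 0.0
      vertex 3.0 4.0 0.0
      vertex 3.0 4.0 24.0
    endloop
  endfacet
  facet normal 0.0000 1.0000 0.0000
    outer loop
      vertex 19.0 4.0 0.0
      vertex 3.0 4.0 24.0
      vertex 19.0 4.0 24.0
    endloop
  endfacet
  facet normal 1.0000 0.0000 0.0000
    outer loop
      vertex 3.0 4.0 0.0
      vertex 3.0 14.0 0.0
      vertex 3.0 14.0 24.0
    endloop
  endfacet
  facet normal 1.0000 0.0000 0.0000
    outer loop
      vertex 3.0 4.0 0.0
      vertex 3.0 14.0 24.0
      vertex 3.0 4.0 24.0
    endloop
  endfacet
  facet normal 0.0000 1.0000 0.0000
    outer loop
      vertex 3.0 14.0 0.0
      vertex 0.0 14.0 0.0
      vertex 0.0 14.0 24.0
    endloop
  endfacet
  facet normal 0.0000 1.0000 0.0000
    outer loop
      vertex 3.0 14.0 0.0
      vertex 0.0 14.0 24.0
      vertex 3.0 14.0 24.0
    endloop
  endfacet
  facet normal -1.0000 0.0000 0.0000
    outer loop
      vertex 0.0 14.0 0.0
      vertex 0.0 0.0 0.0
      vertex 0.0 0.0 24.0
    endloop
  endfacet
  facet normal -1.0000 0.0000 0.0000
    outer loop
      vertex 0.0 14.0 0.0
      vertex 0.0 0.0 24.0
      vertex 0.0 14.0 24.0
    endloop
  endfacet
endsolid part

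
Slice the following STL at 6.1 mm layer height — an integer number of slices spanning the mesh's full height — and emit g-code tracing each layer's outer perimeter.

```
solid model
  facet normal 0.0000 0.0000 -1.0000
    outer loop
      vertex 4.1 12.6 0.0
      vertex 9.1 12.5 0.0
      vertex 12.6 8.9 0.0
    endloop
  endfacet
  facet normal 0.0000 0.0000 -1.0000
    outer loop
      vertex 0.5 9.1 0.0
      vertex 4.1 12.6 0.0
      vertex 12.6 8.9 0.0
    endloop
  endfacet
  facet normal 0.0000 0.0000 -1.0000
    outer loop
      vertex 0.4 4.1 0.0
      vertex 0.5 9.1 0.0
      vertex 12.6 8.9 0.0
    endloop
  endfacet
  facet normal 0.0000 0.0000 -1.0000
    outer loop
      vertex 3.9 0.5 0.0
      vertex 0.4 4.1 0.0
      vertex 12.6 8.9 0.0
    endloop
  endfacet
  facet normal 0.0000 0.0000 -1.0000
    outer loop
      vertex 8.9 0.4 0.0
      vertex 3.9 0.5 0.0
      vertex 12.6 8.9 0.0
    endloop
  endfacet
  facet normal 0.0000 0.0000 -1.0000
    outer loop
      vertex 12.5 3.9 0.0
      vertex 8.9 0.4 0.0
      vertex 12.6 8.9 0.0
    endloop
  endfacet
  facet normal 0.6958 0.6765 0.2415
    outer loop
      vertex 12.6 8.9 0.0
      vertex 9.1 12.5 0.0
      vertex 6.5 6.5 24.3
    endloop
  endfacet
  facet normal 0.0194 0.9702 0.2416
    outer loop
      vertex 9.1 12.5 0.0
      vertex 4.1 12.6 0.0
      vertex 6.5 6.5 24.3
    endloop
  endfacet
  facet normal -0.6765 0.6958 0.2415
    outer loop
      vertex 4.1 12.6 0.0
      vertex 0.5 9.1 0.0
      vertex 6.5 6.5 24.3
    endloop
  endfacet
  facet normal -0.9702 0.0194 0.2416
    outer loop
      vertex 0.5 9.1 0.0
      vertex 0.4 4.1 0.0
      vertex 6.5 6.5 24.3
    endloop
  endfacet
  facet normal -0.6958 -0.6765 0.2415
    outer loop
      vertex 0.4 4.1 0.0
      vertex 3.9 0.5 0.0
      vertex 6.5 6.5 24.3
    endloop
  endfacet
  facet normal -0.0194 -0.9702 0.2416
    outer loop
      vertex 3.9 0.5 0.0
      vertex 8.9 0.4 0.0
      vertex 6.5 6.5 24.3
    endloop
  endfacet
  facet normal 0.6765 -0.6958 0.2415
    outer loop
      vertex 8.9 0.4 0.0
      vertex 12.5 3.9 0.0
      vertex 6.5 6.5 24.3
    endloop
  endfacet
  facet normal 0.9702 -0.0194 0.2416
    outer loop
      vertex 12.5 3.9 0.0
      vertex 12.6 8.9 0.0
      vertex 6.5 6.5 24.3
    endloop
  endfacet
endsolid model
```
; perimeter-only toolpath
G21 ; units = mm
G90 ; absolute positioning
G28 ; home
; layer 1
G0 Z6.1
G0 X11.1 Y8.3
G1 X8.4 Y11.0
G1 X4.7 Y11.1
G1 X2.0 Y8.4
G1 X1.9 Y4.7
G1 X4.5 Y2.0
G1 X8.3 Y1.9
G1 X11.0 Y4.5
G1 X11.1 Y8.3
; layer 2
G0 Z12.2
G0 X9.6 Y7.7
G1 X7.8 Y9.5
G1 X5.3 Y9.6
G1 X3.5 Y7.8
G1 X3.5 Y5.3
G1 X5.2 Y3.5
G1 X7.7 Y3.5
G1 X9.5 Y5.2
G1 X9.6 Y7.7
; layer 3
G0 Z18.2
G0 X8.0 Y7.1
G1 X7.2 Y8.0
G1 X5.9 Y8.0
G1 X5.0 Y7.2
G1 X5.0 Y5.9
G1 X5.8 Y5.0
G1 X7.1 Y5.0
G1 X8.0 Y5.8
G1 X8.0 Y7.1
M2 ; end

The solid is a regular 8-sided pyramid, base circumscribed radius ≈ 6.5 mm, apex at z ≈ 24.3 mm. Slicing at Δz = 6.1 mm — 4 equal slices spanning the solid's height, so layer i sits at z = i·h/4 — gives 3 non-empty perimeters. Each is a 8-segment closed polygon; G0 lifts to the layer z and rapids to the start vertex, then G1 traces the edges. The cross-section shrinks linearly with z (the slice at the apex is degenerate and omitted).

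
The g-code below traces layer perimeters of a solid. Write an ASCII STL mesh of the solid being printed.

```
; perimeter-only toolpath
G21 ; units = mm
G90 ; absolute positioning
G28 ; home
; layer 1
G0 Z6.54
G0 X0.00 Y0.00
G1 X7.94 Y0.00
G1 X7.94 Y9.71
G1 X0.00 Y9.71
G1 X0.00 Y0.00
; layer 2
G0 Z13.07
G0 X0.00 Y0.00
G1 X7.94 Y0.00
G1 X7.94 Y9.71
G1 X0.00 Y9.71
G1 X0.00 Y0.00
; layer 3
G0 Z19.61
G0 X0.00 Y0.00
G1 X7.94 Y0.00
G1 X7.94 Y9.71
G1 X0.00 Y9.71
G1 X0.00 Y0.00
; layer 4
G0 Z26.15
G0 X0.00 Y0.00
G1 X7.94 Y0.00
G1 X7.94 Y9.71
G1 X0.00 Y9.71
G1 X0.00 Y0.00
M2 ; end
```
solid part
  facet normal 0.0000 0.0000 -1.0000
    outer loop
      vertex 7.94 9.71 0.00
      vertex 7.94 0.00 0.00
      vertex 0.00 0.00 0.00
    endloop
  endfacet
  facet normal 0.0000 0.0000 -1.0000
    outer loop
      vertex 0.00 9.71 0.00
      vertex 7.94 9.71 0.00
      vertex 0.00 0.00 0.00
    endloop
  endfacet
  facet normal 0.0000 0.0000 1.0000
    outer loop
      vertex 0.00 0.00 26.15
      vertex 7.94 0.00 26.15
      vertex 7.94 9.71 26.15
    endloop
  endfacet
  facet normal 0.0000 0.0000 1.0000
    outer loop
      vertex 0.00 0.00 26.15
      vertex 7.94 9.71 26.15
      vertex 0.00 9.71 26.15
    endloop
  endfacet
  facet normal 0.0000 -1.0000 0.0000
    outer loop
      vertex 0.00 0.00 0.00
      vertex 7.94 0.00 0.00
      vertex 7.94 0.00 26.15
    endloop
  endfacet
  facet normal 0.0000 -1.0000 0.0000
    outer loop
      vertex 0.00 0.00 0.00
      vertex 7.94 0.00 26.15
      vertex 0.00 0.00 26.15
    endloop
  endfacet
  facet normal 0.0000 1.0000 0.0000
    outer loop
      vertex 7.94 9.71 26.15
      vertex 7.94 9.71 0.00
      vertex 0.00 9.71 0.00
    endloop
  endfacet
  facet normal 0.0000 1.0000 0.0000
    outer loop
      vertex 0.00 9.71 26.15
      vertex 7.94 9.71 26.15
      vertex 0.00 9.71 0.00
    endloop
  endfacet
  facet normal -1.0000 0.0000 0.0000
    outer loop
      vertex 0.00 9.71 26.15
      vertex 0.00 9.71 0.00
      vertex 0.00 0.00 0.00
    endloop
  endfacet
  facet normal -1.0000 0.0000 0.0000
    outer loop
      vertex 0.00 0.00 26.15
      vertex 0.00 9.71 26.15
      vertex 0.00 0.00 0.00
    endloop
  endfacet
  facet normal 1.0000 0.0000 0.0000
    outer loop
      vertex 7.94 0.00 0.00
      vertex 7.94 9.71 0.00
      vertex 7.94 9.71 26.15
    endloop
  endfacet
  facet normal 1.0000 0.0000 0.0000
    outer loop
      vertex 7.94 0.00 0.00
      vertex 7.94 9.71 26.15
      vertex 7.94 0.00 26.15
    endloop
  endfacet
endsolid part

The G0 Z moves step by Δz≈6.54 mm. Every layer's G1 loop is the same polygon, so the solid is a straight extrusion of it from z=0 to z≈26.1. Closing with flat bottom and top caps and triangulating gives 12 facets — a rectangular box, roughly 7.94 × 9.71 mm footprint and 26.1 mm tall.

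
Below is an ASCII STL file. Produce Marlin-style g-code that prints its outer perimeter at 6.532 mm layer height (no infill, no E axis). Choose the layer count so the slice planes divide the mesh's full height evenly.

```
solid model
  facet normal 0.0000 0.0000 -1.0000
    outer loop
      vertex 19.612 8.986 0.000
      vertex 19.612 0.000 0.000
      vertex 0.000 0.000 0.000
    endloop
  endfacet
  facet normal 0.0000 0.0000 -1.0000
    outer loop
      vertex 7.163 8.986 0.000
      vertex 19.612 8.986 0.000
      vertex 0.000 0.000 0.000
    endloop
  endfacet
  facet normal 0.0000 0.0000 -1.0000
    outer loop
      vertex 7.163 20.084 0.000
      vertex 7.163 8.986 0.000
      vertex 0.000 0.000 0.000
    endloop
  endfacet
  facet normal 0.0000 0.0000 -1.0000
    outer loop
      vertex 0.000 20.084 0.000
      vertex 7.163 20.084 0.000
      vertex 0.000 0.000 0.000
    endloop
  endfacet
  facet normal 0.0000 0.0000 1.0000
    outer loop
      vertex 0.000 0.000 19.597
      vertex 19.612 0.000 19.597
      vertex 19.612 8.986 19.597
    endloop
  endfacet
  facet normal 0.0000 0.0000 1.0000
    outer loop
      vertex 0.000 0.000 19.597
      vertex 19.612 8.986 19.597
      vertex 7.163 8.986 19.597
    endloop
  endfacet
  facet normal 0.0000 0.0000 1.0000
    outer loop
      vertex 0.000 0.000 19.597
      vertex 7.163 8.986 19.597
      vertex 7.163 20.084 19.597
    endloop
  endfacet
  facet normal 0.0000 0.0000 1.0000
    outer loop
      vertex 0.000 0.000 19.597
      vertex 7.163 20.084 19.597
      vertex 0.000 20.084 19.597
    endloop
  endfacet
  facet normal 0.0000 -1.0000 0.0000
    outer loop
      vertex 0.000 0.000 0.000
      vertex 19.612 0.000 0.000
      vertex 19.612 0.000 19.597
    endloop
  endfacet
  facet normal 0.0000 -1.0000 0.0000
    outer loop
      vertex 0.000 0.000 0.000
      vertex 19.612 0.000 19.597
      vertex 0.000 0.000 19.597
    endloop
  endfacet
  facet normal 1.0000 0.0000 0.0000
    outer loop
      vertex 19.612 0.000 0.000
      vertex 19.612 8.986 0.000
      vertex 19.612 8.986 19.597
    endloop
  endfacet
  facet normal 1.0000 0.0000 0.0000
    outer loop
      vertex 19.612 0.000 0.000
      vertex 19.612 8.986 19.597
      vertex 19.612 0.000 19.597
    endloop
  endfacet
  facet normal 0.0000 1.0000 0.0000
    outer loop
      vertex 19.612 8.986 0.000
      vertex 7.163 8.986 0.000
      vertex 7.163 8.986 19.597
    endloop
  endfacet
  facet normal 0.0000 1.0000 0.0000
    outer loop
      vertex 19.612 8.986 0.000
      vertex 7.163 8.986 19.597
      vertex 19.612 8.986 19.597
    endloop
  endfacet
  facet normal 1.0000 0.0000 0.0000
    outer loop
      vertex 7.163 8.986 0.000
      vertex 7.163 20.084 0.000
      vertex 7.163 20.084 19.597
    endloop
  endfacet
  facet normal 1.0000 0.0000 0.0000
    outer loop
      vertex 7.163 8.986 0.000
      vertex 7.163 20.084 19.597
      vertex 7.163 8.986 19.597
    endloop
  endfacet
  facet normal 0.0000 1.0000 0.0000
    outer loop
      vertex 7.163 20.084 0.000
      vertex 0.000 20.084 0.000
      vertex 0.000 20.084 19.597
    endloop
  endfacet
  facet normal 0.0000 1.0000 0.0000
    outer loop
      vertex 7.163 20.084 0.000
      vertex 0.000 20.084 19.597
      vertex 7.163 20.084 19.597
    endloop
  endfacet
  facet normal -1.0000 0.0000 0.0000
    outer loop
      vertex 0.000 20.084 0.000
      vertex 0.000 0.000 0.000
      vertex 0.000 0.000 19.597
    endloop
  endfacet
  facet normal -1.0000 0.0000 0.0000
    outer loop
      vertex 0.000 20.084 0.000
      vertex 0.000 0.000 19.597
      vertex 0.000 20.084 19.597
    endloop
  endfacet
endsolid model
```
; perimeter-only toolpath
G21 ; units = mm
G90 ; absolute positioning
G28 ; home
; layer 1
G0 Z6.532
G0 X0.000 Y0.000
G1 X19.612 Y0.000
G1 X19.612 Y8.986
G1 X7.163 Y8.986
G1 X7.163 Y20.084
G1 X0.000 Y20.084
G1 X0.000 Y0.000
; layer 2
G0 Z13.065
G0 X0.000 Y0.000
G1 X19.612 Y0.000
G1 X19.612 Y8.986
G1 X7.163 Y8.986
G1 X7.163 Y20.084
G1 X0.000 Y20.084
G1 X0.000 Y0.000
; layer 3
G0 Z19.597
G0 X0.000 Y0.000
G1 X19.612 Y0.000
G1 X19.612 Y8.986
G1 X7.163 Y8.986
G1 X7.163 Y20.084
G1 X0.000 Y20.084
G1 X0.000 Y0.000
M2 ; end

The solid is an L-shaped prism: outer 19.6 × 20.1 mm, arm thicknesses ≈ 8.99 mm (horizontal) and 7.16 mm (vertical), extruded 19.6 mm in z. Slicing at Δz = 6.532 mm — 3 equal slices spanning the solid's height, so layer i sits at z = i·h/3 — gives 3 non-empty perimeters. Each is a 6-segment closed polygon; G0 lifts to the layer z and rapids to the start vertex, then G1 traces the edges.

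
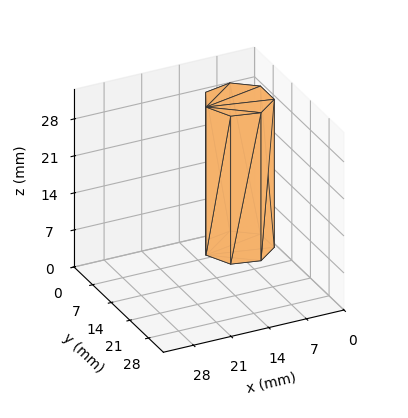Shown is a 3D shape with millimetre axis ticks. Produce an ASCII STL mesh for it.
Reading the render: the shape is a regular 7-sided prism (a cylinder approximated with 7 flat sides), circumscribed radius ≈ 6 mm, height ≈ 28 mm (dimensions read to the nearest mm from the axis ticks). For the STL, each face is triangulated and given an outward normal.

solid part
  facet normal 0.0000 0.0000 -1.0000
    outer loop
      vertex 4.66 11.85 0.00
      vertex 9.74 10.69 0.00
      vertex 12.00 6.00 0.00
    endloop
  endfacet
  facet normal 0.0000 0.0000 -1.0000
    outer loop
      vertex 0.59 8.60 0.00
      vertex 4.66 11.85 0.00
      vertex 12.00 6.00 0.00
    endloop
  endfacet
  facet normal 0.0000 0.0000 -1.0000
    outer loop
      vertex 0.59 3.40 0.00
      vertex 0.59 8.60 0.00
      vertex 12.00 6.00 0.00
    endloop
  endfacet
  facet normal 0.0000 0.0000 -1.0000
    outer loop
      vertex 4.66 0.15 0.00
      vertex 0.59 3.40 0.00
      vertex 12.00 6.00 0.00
    endloop
  endfacet
  facet normal 0.0000 0.0000 -1.0000
    outer loop
      vertex 9.74 1.31 0.00
      vertex 4.66 0.15 0.00
      vertex 12.00 6.00 0.00
    endloop
  endfacet
  facet normal 0.0000 0.0000 1.0000
    outer loop
      vertex 12.00 6.00 28.00
      vertex 9.74 10.69 28.00
      vertex 4.66 11.85 28.00
    endloop
  endfacet
  facet normal 0.0000 0.0000 1.0000
    outer loop
      vertex 12.00 6.00 28.00
      vertex 4.66 11.85 28.00
      vertex 0.59 8.60 28.00
    endloop
  endfacet
  facet normal 0.0000 0.0000 1.0000
    outer loop
      vertex 12.00 6.00 28.00
      vertex 0.59 8.60 28.00
      vertex 0.59 3.40 28.00
    endloop
  endfacet
  facet normal 0.0000 0.0000 1.0000
    outer loop
      vertex 12.00 6.00 28.00
      vertex 0.59 3.40 28.00
      vertex 4.66 0.15 28.00
    endloop
  endfacet
  facet normal 0.0000 0.0000 1.0000
    outer loop
      vertex 12.00 6.00 28.00
      vertex 4.66 0.15 28.00
      vertex 9.74 1.31 28.00
    endloop
  endfacet
  facet normal 0.9009 0.4341 0.0000
    outer loop
      vertex 12.00 6.00 0.00
      vertex 9.74 10.69 0.00
      vertex 9.74 10.69 28.00
    endloop
  endfacet
  facet normal 0.9009 0.4341 0.0000
    outer loop
      vertex 12.00 6.00 0.00
      vertex 9.74 10.69 28.00
      vertex 12.00 6.00 28.00
    endloop
  endfacet
  facet normal 0.2226 0.9749 0.0000
    outer loop
      vertex 9.74 10.69 0.00
      vertex 4.66 11.85 0.00
      vertex 4.66 11.85 28.00
    endloop
  endfacet
  facet normal 0.2226 0.9749 0.0000
    outer loop
      vertex 9.74 10.69 0.00
      vertex 4.66 11.85 28.00
      vertex 9.74 10.69 28.00
    endloop
  endfacet
  facet normal -0.6240 0.7814 0.0000
    outer loop
      vertex 4.66 11.85 0.00
      vertex 0.59 8.60 0.00
      vertex 0.59 8.60 28.00
    endloop
  endfacet
  facet normal -0.6240 0.7814 0.0000
    outer loop
      vertex 4.66 11.85 0.00
      vertex 0.59 8.60 28.00
      vertex 4.66 11.85 28.00
    endloop
  endfacet
  facet normal -1.0000 0.0000 0.0000
    outer loop
      vertex 0.59 8.60 0.00
      vertex 0.59 3.40 0.00
      vertex 0.59 3.40 28.00
    endloop
  endfacet
  facet normal -1.0000 0.0000 0.0000
    outer loop
      vertex 0.59 8.60 0.00
      vertex 0.59 3.40 28.00
      vertex 0.59 8.60 28.00
    endloop
  endfacet
  facet normal -0.6240 -0.7814 0.0000
    outer loop
      vertex 0.59 3.40 0.00
      vertex 4.66 0.15 0.00
      vertex 4.66 0.15 28.00
    endloop
  endfacet
  facet normal -0.6240 -0.7814 0.0000
    outer loop
      vertex 0.59 3.40 0.00
      vertex 4.66 0.15 28.00
      vertex 0.59 3.40 28.00
    endloop
  endfacet
  facet normal 0.2226 -0.9749 0.0000
    outer loop
      vertex 4.66 0.15 0.00
      vertex 9.74 1.31 0.00
      vertex 9.74 1.31 28.00
    endloop
  endfacet
  facet normal 0.2226 -0.9749 0.0000
    outer loop
      vertex 4.66 0.15 0.00
      vertex 9.74 1.31 28.00
      vertex 4.66 0.15 28.00
    endloop
  endfacet
  facet normal 0.9009 -0.4341 0.0000
    outer loop
      vertex 9.74 1.31 0.00
      vertex 12.00 6.00 0.00
      vertex 12.00 6.00 28.00
    endloop
  endfacet
  facet normal 0.9009 -0.4341 0.0000
    outer loop
      vertex 9.74 1.31 0.00
      vertex 12.00 6.00 28.00
      vertex 9.74 1.31 28.00
    endloop
  endfacet
endsolid part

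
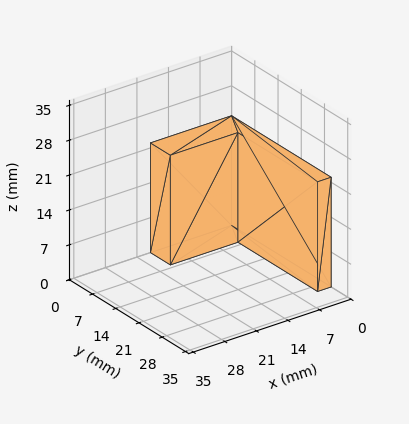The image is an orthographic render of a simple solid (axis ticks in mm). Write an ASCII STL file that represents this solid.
Reading the render: the shape is an L-shaped prism: outer 18 × 30 mm, arm thicknesses ≈ 6 mm (horizontal) and 3 mm (vertical), extruded 22 mm in z (dimensions read to the nearest mm from the axis ticks). For the STL, each face is triangulated and given an outward normal.

solid part
  facet normal 0.0000 0.0000 -1.0000
    outer loop
      vertex 18.0 6.0 0.0
      vertex 18.0 0.0 0.0
      vertex 0.0 0.0 0.0
    endloop
  endfacet
  facet normal 0.0000 0.0000 -1.0000
    outer loop
      vertex 3.0 6.0 0.0
      vertex 18.0 6.0 0.0
      vertex 0.0 0.0 0.0
    endloop
  endfacet
  facet normal 0.0000 0.0000 -1.0000
    outer loop
      vertex 3.0 30.0 0.0
      vertex 3.0 6.0 0.0
      vertex 0.0 0.0 0.0
    endloop
  endfacet
  facet normal 0.0000 0.0000 -1.0000
    outer loop
      vertex 0.0 30.0 0.0
      vertex 3.0 30.0 0.0
      vertex 0.0 0.0 0.0
    endloop
  endfacet
  facet normal 0.0000 0.0000 1.0000
    outer loop
      vertex 0.0 0.0 22.0
      vertex 18.0 0.0 22.0
      vertex 18.0 6.0 22.0
    endloop
  endfacet
  facet normal 0.0000 0.0000 1.0000
    outer loop
      vertex 0.0 0.0 22.0
      vertex 18.0 6.0 22.0
      vertex 3.0 6.0 22.0
    endloop
  endfacet
  facet normal 0.0000 0.0000 1.0000
    outer loop
      vertex 0.0 0.0 22.0
      vertex 3.0 6.0 22.0
      vertex 3.0 30.0 22.0
    endloop
  endfacet
  facet normal 0.0000 0.0000 1.0000
    outer loop
      vertex 0.0 0.0 22.0
      vertex 3.0 30.0 22.0
      vertex 0.0 30.0 22.0
    endloop
  endfacet
  facet normal 0.0000 -1.0000 0.0000
    outer loop
      vertex 0.0 0.0 0.0
      vertex 18.0 0.0 0.0
      vertex 18.0 0.0 22.0
    endloop
  endfacet
  facet normal 0.0000 -1.0000 0.0000
    outer loop
      vertex 0.0 0.0 0.0
      vertex 18.0 0.0 22.0
      vertex 0.0 0.0 22.0
    endloop
  endfacet
  facet normal 1.0000 0.0000 0.0000
    outer loop
      vertex 18.0 0.0 0.0
      vertex 18.0 6.0 0.0
      vertex 18.0 6.0 22.0
    endloop
  endfacet
  facet normal 1.0000 0.0000 0.0000
    outer loop
      vertex 18.0 0.0 0.0
      vertex 18.0 6.0 22.0
      vertex 18.0 0.0 22.0
    endloop
  endfacet
  facet normal 0.0000 1.0000 0.0000
    outer loop
      vertex 18.0 6.0 0.0
      vertex 3.0 6.0 0.0
      vertex 3.0 6.0 22.0
    endloop
  endfacet
  facet normal 0.0000 1.0000 0.0000
    outer loop
      vertex 18.0 6.0 0.0
      vertex 3.0 6.0 22.0
      vertex 18.0 6.0 22.0
    endloop
  endfacet
  facet normal 1.0000 0.0000 0.0000
    outer loop
      vertex 3.0 6.0 0.0
      vertex 3.0 30.0 0.0
      vertex 3.0 30.0 22.0
    endloop
  endfacet
  facet normal 1.0000 0.0000 0.0000
    outer loop
      vertex 3.0 6.0 0.0
      vertex 3.0 30.0 22.0
      vertex 3.0 6.0 22.0
    endloop
  endfacet
  facet normal 0.0000 1.0000 0.0000
    outer loop
      vertex 3.0 30.0 0.0
      vertex 0.0 30.0 0.0
      vertex 0.0 30.0 22.0
    endloop
  endfacet
  facet normal 0.0000 1.0000 0.0000
    outer loop
      vertex 3.0 30.0 0.0
      vertex 0.0 30.0 22.0
      vertex 3.0 30.0 22.0
    endloop
  endfacet
  facet normal -1.0000 0.0000 0.0000
    outer loop
      vertex 0.0 30.0 0.0
      vertex 0.0 0.0 0.0
      vertex 0.0 0.0 22.0
    endloop
  endfacet
  facet normal -1.0000 0.0000 0.0000
    outer loop
      vertex 0.0 30.0 0.0
      vertex 0.0 0.0 22.0
      vertex 0.0 30.0 22.0
    endloop
  endfacet
endsolid part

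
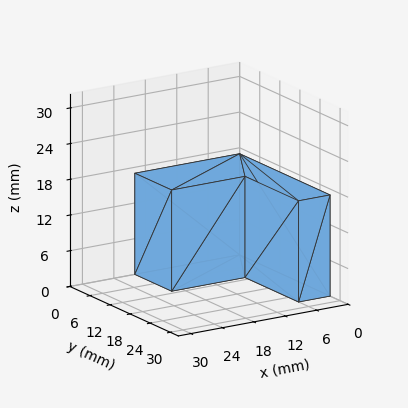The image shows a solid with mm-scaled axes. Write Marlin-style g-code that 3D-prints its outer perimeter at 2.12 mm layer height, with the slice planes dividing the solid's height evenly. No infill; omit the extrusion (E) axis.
Reading the render: the shape is an L-shaped prism: outer 20 × 27 mm, arm thicknesses ≈ 11 mm (horizontal) and 6 mm (vertical), extruded 17 mm in z (dimensions read to the nearest mm from the axis ticks). For the g-code, the solid's height is divided into equal slices at the stated Δz and each level perimeter traced with G1 moves after a G0 lift.

; perimeter-only toolpath
G21 ; units = mm
G90 ; absolute positioning
G28 ; home
; layer 1
G0 Z2.12
G0 X0.00 Y0.00
G1 X20.00 Y0.00
G1 X20.00 Y11.00
G1 X6.00 Y11.00
G1 X6.00 Y27.00
G1 X0.00 Y27.00
G1 X0.00 Y0.00
; layer 2
G0 Z4.25
G0 X0.00 Y0.00
G1 X20.00 Y0.00
G1 X20.00 Y11.00
G1 X6.00 Y11.00
G1 X6.00 Y27.00
G1 X0.00 Y27.00
G1 X0.00 Y0.00
; layer 3
G0 Z6.38
G0 X0.00 Y0.00
G1 X20.00 Y0.00
G1 X20.00 Y11.00
G1 X6.00 Y11.00
G1 X6.00 Y27.00
G1 X0.00 Y27.00
G1 X0.00 Y0.00
; layer 4
G0 Z8.50
G0 X0.00 Y0.00
G1 X20.00 Y0.00
G1 X20.00 Y11.00
G1 X6.00 Y11.00
G1 X6.00 Y27.00
G1 X0.00 Y27.00
G1 X0.00 Y0.00
; layer 5
G0 Z10.62
G0 X0.00 Y0.00
G1 X20.00 Y0.00
G1 X20.00 Y11.00
G1 X6.00 Y11.00
G1 X6.00 Y27.00
G1 X0.00 Y27.00
G1 X0.00 Y0.00
; layer 6
G0 Z12.75
G0 X0.00 Y0.00
G1 X20.00 Y0.00
G1 X20.00 Y11.00
G1 X6.00 Y11.00
G1 X6.00 Y27.00
G1 X0.00 Y27.00
G1 X0.00 Y0.00
; layer 7
G0 Z14.88
G0 X0.00 Y0.00
G1 X20.00 Y0.00
G1 X20.00 Y11.00
G1 X6.00 Y11.00
G1 X6.00 Y27.00
G1 X0.00 Y27.00
G1 X0.00 Y0.00
; layer 8
G0 Z17.00
G0 X0.00 Y0.00
G1 X20.00 Y0.00
G1 X20.00 Y11.00
G1 X6.00 Y11.00
G1 X6.00 Y27.00
G1 X0.00 Y27.00
G1 X0.00 Y0.00
M2 ; end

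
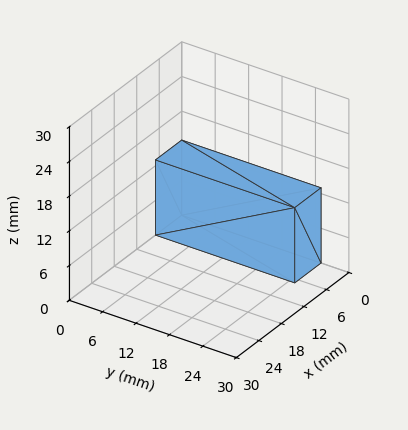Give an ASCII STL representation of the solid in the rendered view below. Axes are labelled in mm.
Reading the render: the shape is a rectangular box, roughly 7 × 25 mm footprint and 13 mm tall (dimensions read to the nearest mm from the axis ticks). For the STL, each face is triangulated and given an outward normal.

solid part
  facet normal 0.0000 0.0000 -1.0000
    outer loop
      vertex 7.00 25.00 0.00
      vertex 7.00 0.00 0.00
      vertex 0.00 0.00 0.00
    endloop
  endfacet
  facet normal 0.0000 0.0000 -1.0000
    outer loop
      vertex 0.00 25.00 0.00
      vertex 7.00 25.00 0.00
      vertex 0.00 0.00 0.00
    endloop
  endfacet
  facet normal 0.0000 0.0000 1.0000
    outer loop
      vertex 0.00 0.00 13.00
      vertex 7.00 0.00 13.00
      vertex 7.00 25.00 13.00
    endloop
  endfacet
  facet normal 0.0000 0.0000 1.0000
    outer loop
      vertex 0.00 0.00 13.00
      vertex 7.00 25.00 13.00
      vertex 0.00 25.00 13.00
    endloop
  endfacet
  facet normal 0.0000 -1.0000 0.0000
    outer loop
      vertex 0.00 0.00 0.00
      vertex 7.00 0.00 0.00
      vertex 7.00 0.00 13.00
    endloop
  endfacet
  facet normal 0.0000 -1.0000 0.0000
    outer loop
      vertex 0.00 0.00 0.00
      vertex 7.00 0.00 13.00
      vertex 0.00 0.00 13.00
    endloop
  endfacet
  facet normal 0.0000 1.0000 0.0000
    outer loop
      vertex 7.00 25.00 13.00
      vertex 7.00 25.00 0.00
      vertex 0.00 25.00 0.00
    endloop
  endfacet
  facet normal 0.0000 1.0000 0.0000
    outer loop
      vertex 0.00 25.00 13.00
      vertex 7.00 25.00 13.00
      vertex 0.00 25.00 0.00
    endloop
  endfacet
  facet normal -1.0000 0.0000 0.0000
    outer loop
      vertex 0.00 25.00 13.00
      vertex 0.00 25.00 0.00
      vertex 0.00 0.00 0.00
    endloop
  endfacet
  facet normal -1.0000 0.0000 0.0000
    outer loop
      vertex 0.00 0.00 13.00
      vertex 0.00 25.00 13.00
      vertex 0.00 0.00 0.00
    endloop
  endfacet
  facet normal 1.0000 0.0000 0.0000
    outer loop
      vertex 7.00 0.00 0.00
      vertex 7.00 25.00 0.00
      vertex 7.00 25.00 13.00
    endloop
  endfacet
  facet normal 1.0000 0.0000 0.0000
    outer loop
      vertex 7.00 0.00 0.00
      vertex 7.00 25.00 13.00
      vertex 7.00 0.00 13.00
    endloop
  endfacet
endsolid part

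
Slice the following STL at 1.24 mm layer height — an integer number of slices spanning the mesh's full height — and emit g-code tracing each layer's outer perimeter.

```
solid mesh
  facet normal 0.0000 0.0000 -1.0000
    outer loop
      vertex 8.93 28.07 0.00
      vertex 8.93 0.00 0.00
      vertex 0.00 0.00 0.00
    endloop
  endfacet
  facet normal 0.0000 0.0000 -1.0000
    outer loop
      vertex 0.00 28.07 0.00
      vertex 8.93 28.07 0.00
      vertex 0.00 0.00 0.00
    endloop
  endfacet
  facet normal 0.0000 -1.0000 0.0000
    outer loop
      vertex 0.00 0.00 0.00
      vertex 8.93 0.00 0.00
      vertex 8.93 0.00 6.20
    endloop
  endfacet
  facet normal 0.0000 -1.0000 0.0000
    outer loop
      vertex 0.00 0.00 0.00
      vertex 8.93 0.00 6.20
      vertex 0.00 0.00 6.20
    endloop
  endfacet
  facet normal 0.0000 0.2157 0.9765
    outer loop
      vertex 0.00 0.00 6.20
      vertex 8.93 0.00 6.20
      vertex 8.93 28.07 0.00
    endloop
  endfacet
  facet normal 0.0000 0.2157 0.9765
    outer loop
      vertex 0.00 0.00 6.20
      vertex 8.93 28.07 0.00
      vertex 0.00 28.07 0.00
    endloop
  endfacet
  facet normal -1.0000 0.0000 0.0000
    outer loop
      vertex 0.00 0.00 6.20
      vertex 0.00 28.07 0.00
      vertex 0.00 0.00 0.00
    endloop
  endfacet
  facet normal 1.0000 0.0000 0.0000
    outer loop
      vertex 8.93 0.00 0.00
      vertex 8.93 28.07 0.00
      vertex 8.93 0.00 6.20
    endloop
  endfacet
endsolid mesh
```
; perimeter-only toolpath
G21 ; units = mm
G90 ; absolute positioning
G28 ; home
; layer 1
G0 Z1.24
G0 X0.00 Y0.00
G1 X8.93 Y0.00
G1 X8.93 Y22.46
G1 X0.00 Y22.46
G1 X0.00 Y0.00
; layer 2
G0 Z2.48
G0 X0.00 Y0.00
G1 X8.93 Y0.00
G1 X8.93 Y16.84
G1 X0.00 Y16.84
G1 X0.00 Y0.00
; layer 3
G0 Z3.72
G0 X0.00 Y0.00
G1 X8.93 Y0.00
G1 X8.93 Y11.23
G1 X0.00 Y11.23
G1 X0.00 Y0.00
; layer 4
G0 Z4.96
G0 X0.00 Y0.00
G1 X8.93 Y0.00
G1 X8.93 Y5.61
G1 X0.00 Y5.61
G1 X0.00 Y0.00
M2 ; end

The solid is a wedge (ramp): 8.93 × 28.1 mm base, rising to 6.2 mm along the y=0 edge and sloping linearly to z=0 at y=28.1. Slicing at Δz = 1.24 mm — 5 equal slices spanning the solid's height, so layer i sits at z = i·h/5 — gives 4 non-empty perimeters. Each is a 4-segment closed polygon; G0 lifts to the layer z and rapids to the start vertex, then G1 traces the edges. The cross-section shrinks linearly with z (the slice at the apex is degenerate and omitted).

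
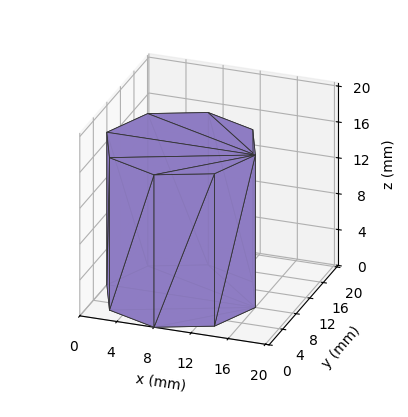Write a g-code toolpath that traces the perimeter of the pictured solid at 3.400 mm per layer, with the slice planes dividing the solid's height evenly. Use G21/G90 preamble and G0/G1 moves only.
Reading the render: the shape is a regular 8-sided prism (a cylinder approximated with 8 flat sides), circumscribed radius ≈ 8 mm, height ≈ 17 mm (dimensions read to the nearest mm from the axis ticks). For the g-code, the solid's height is divided into equal slices at the stated Δz and each level perimeter traced with G1 moves after a G0 lift.

; perimeter-only toolpath
G21 ; units = mm
G90 ; absolute positioning
G28 ; home
; layer 1
G0 Z3.400
G0 X16.000 Y8.000
G1 X13.657 Y13.657
G1 X8.000 Y16.000
G1 X2.343 Y13.657
G1 X0.000 Y8.000
G1 X2.343 Y2.343
G1 X8.000 Y0.000
G1 X13.657 Y2.343
G1 X16.000 Y8.000
; layer 2
G0 Z6.800
G0 X16.000 Y8.000
G1 X13.657 Y13.657
G1 X8.000 Y16.000
G1 X2.343 Y13.657
G1 X0.000 Y8.000
G1 X2.343 Y2.343
G1 X8.000 Y0.000
G1 X13.657 Y2.343
G1 X16.000 Y8.000
; layer 3
G0 Z10.200
G0 X16.000 Y8.000
G1 X13.657 Y13.657
G1 X8.000 Y16.000
G1 X2.343 Y13.657
G1 X0.000 Y8.000
G1 X2.343 Y2.343
G1 X8.000 Y0.000
G1 X13.657 Y2.343
G1 X16.000 Y8.000
; layer 4
G0 Z13.600
G0 X16.000 Y8.000
G1 X13.657 Y13.657
G1 X8.000 Y16.000
G1 X2.343 Y13.657
G1 X0.000 Y8.000
G1 X2.343 Y2.343
G1 X8.000 Y0.000
G1 X13.657 Y2.343
G1 X16.000 Y8.000
; layer 5
G0 Z17.000
G0 X16.000 Y8.000
G1 X13.657 Y13.657
G1 X8.000 Y16.000
G1 X2.343 Y13.657
G1 X0.000 Y8.000
G1 X2.343 Y2.343
G1 X8.000 Y0.000
G1 X13.657 Y2.343
G1 X16.000 Y8.000
M2 ; end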